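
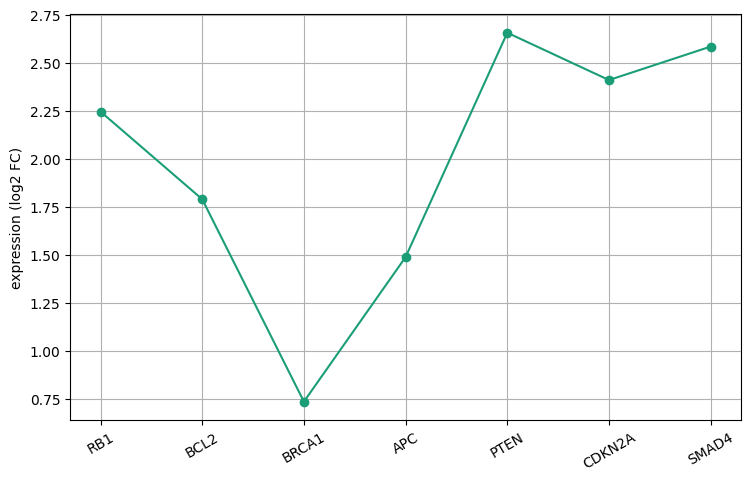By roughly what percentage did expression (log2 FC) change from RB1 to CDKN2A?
RB1 ≈ 2.2, CDKN2A ≈ 2.4; (2.4 − 2.2) / 2.2 ≈ +9.1%.

≈ +9.1%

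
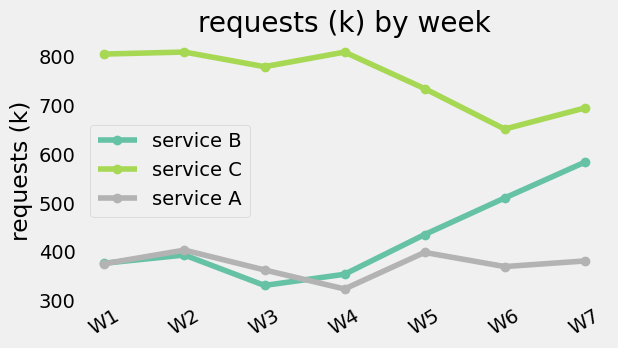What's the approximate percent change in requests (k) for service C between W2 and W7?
≈ -12.5%

W2 ≈ 800, W7 ≈ 700; (700 − 800) / 800 ≈ -12.5%.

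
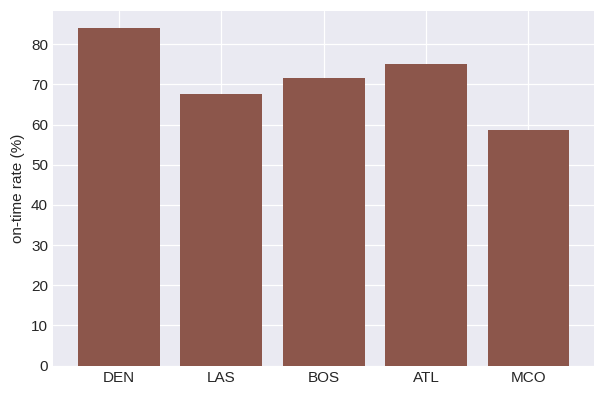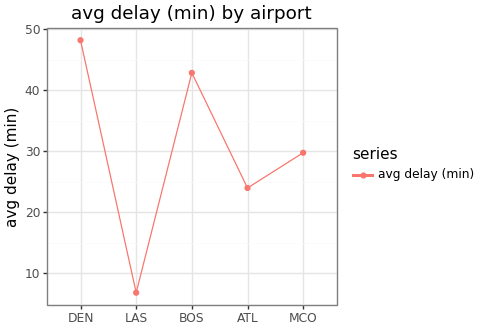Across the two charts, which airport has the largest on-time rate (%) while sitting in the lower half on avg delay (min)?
Chart 2 median avg delay (min) ≈ 30; below-median airports: LAS, ATL. Among those, ATL has the highest on-time rate (%) (≈ 80).

ATL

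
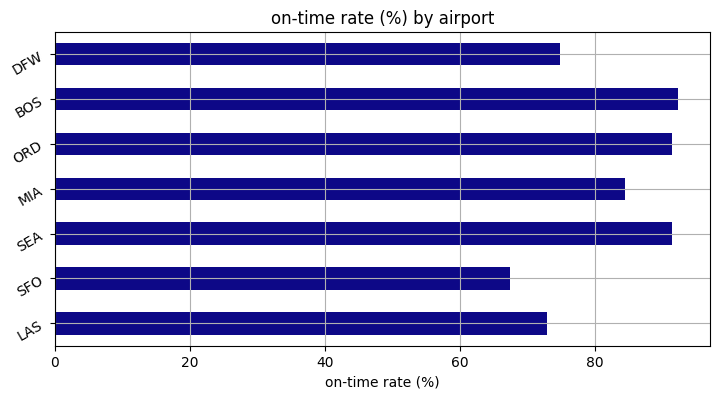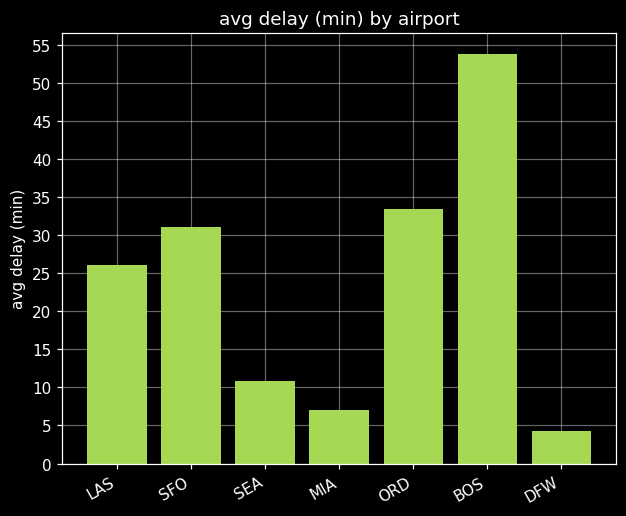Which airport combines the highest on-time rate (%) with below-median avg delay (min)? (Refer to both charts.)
Chart 2 median avg delay (min) ≈ 25; below-median airports: SEA, MIA, DFW. Among those, SEA has the highest on-time rate (%) (≈ 90).

SEA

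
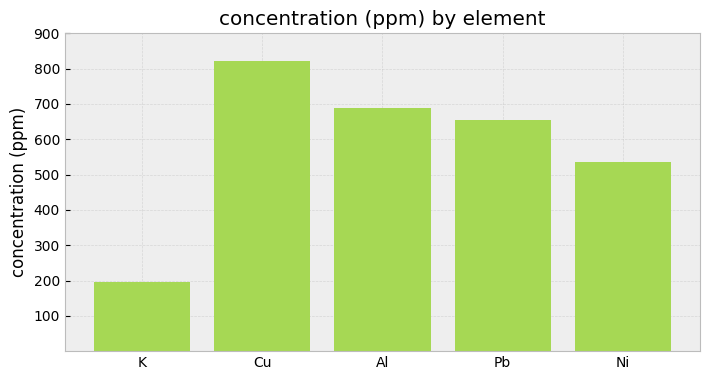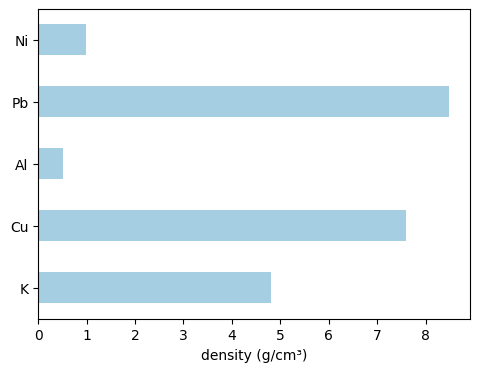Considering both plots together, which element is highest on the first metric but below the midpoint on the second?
Al

Chart 2 median density (g/cm³) ≈ 5; below-median elements: Al, Ni. Among those, Al has the highest concentration (ppm) (≈ 700).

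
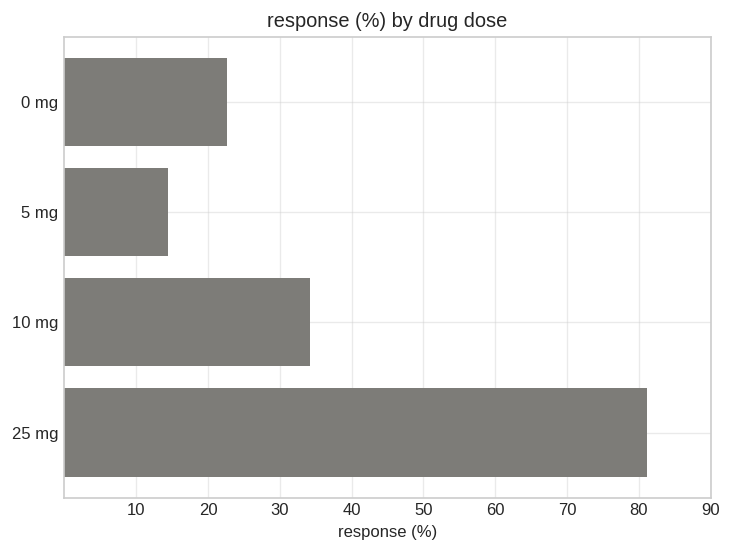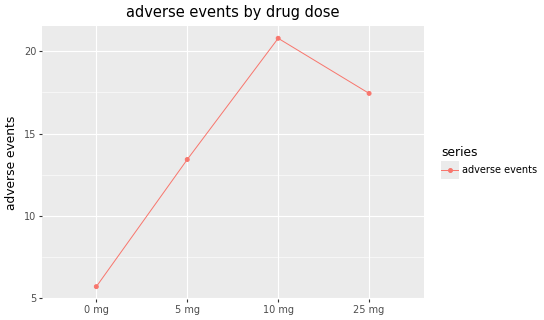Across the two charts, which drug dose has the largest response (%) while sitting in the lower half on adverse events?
0 mg

Chart 2 median adverse events ≈ 16; below-median drug doses: 0 mg, 5 mg. Among those, 0 mg has the highest response (%) (≈ 20).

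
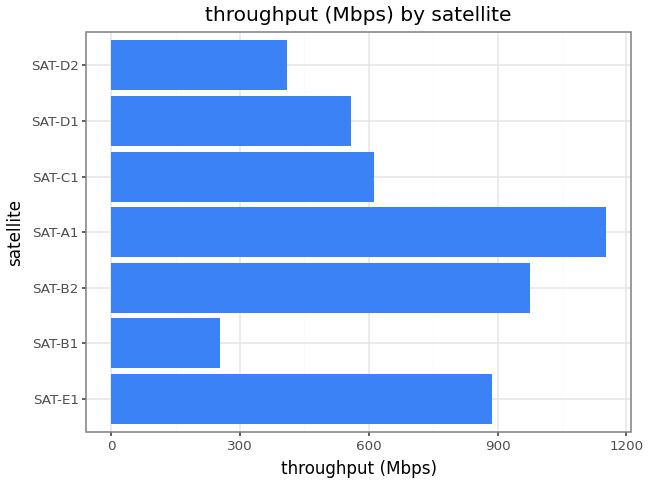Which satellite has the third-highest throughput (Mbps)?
SAT-E1

Top 4: SAT-A1 ≈ 1200, SAT-B2 ≈ 1000, SAT-E1 ≈ 900, SAT-C1 ≈ 600.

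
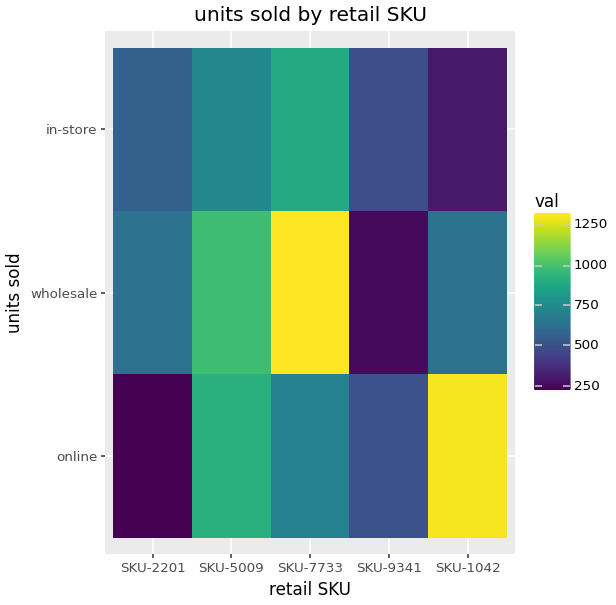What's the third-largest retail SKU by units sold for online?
Top 4 for online: SKU-1042 ≈ 1300, SKU-5009 ≈ 900, SKU-7733 ≈ 700, SKU-9341 ≈ 500.

SKU-7733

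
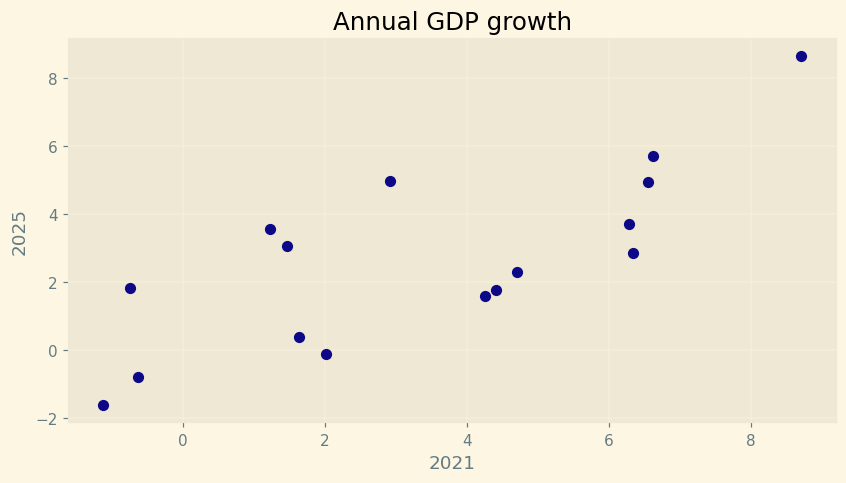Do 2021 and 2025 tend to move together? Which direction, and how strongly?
positive, strong

Points are positively correlated; strong (|r| ≈ 0.8).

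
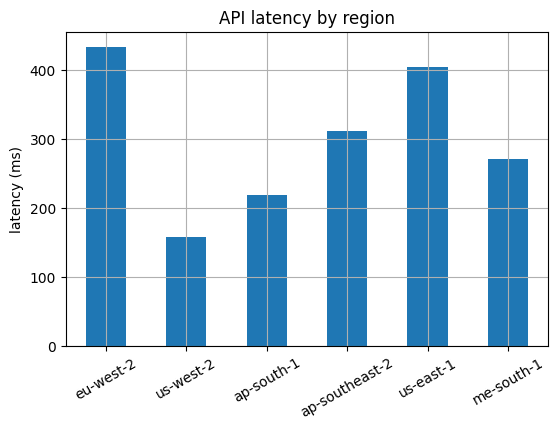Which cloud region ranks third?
ap-southeast-2

Top 4: eu-west-2 ≈ 450, us-east-1 ≈ 400, ap-southeast-2 ≈ 300, me-south-1 ≈ 250.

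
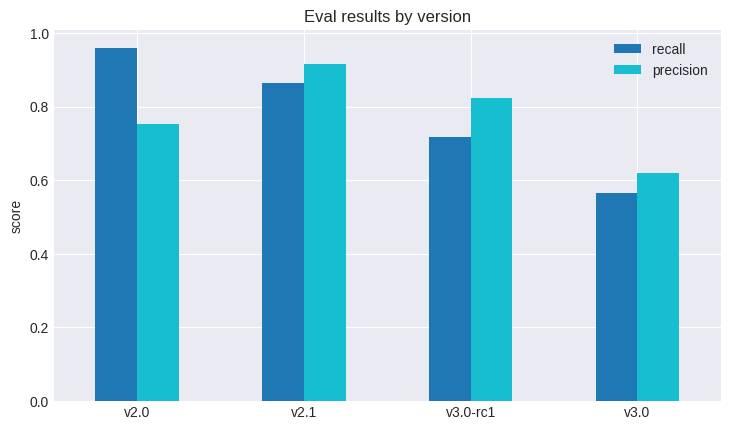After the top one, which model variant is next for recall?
Top 3 for recall: v2.0 ≈ 1.0, v2.1 ≈ 0.9, v3.0-rc1 ≈ 0.7.

v2.1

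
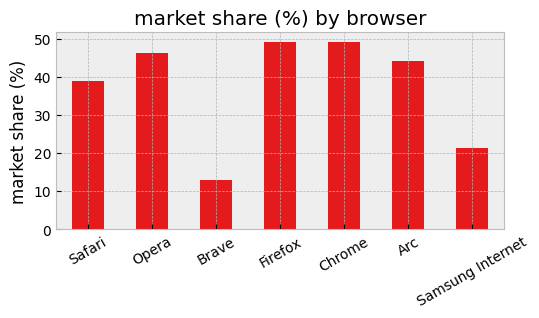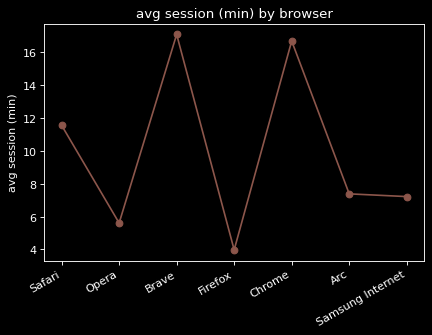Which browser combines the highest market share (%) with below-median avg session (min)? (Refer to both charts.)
Chart 2 median avg session (min) ≈ 8; below-median browsers: Opera, Firefox, Samsung Internet. Among those, Firefox has the highest market share (%) (≈ 50).

Firefox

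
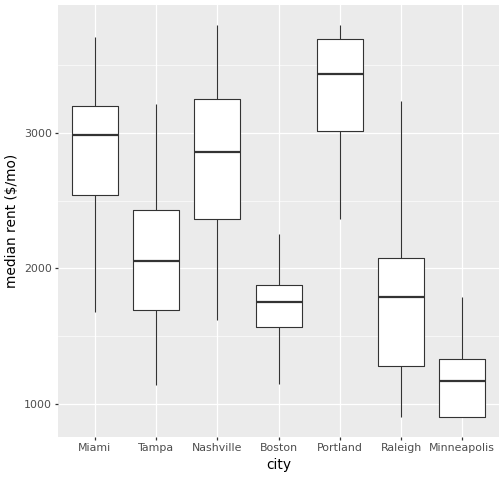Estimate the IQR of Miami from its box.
≈ 600

Q3 ≈ 3200, Q1 ≈ 2600; IQR ≈ 600.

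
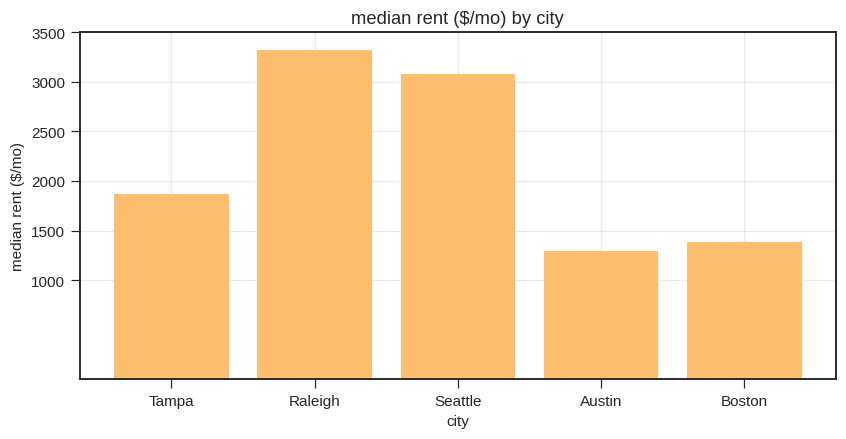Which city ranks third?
Tampa

Top 4: Raleigh ≈ 3500, Seattle ≈ 3000, Tampa ≈ 2000, Boston ≈ 1500.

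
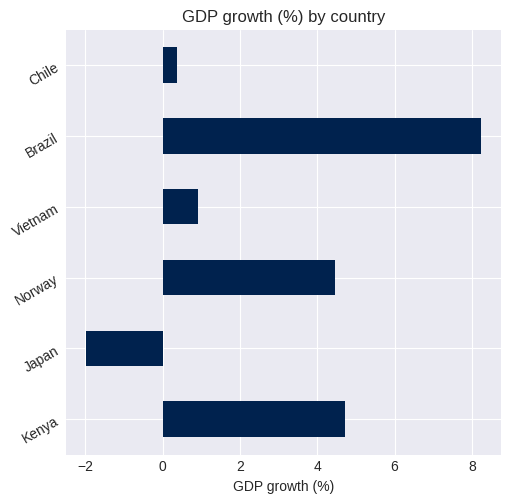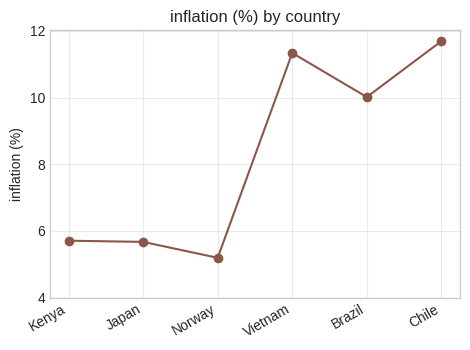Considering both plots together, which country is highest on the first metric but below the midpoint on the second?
Chart 2 median inflation (%) ≈ 8; below-median countries: Kenya, Japan, Norway. Among those, Kenya has the highest GDP growth (%) (≈ 5).

Kenya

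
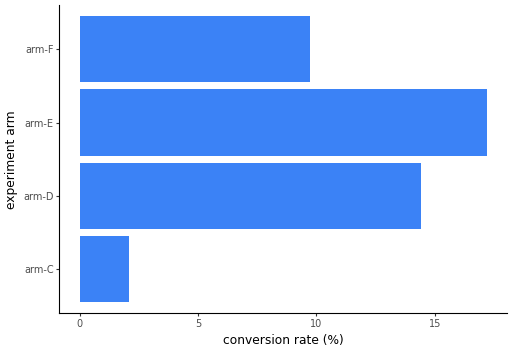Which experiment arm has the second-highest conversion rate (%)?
arm-D

Top 3: arm-E ≈ 18, arm-D ≈ 14, arm-F ≈ 10.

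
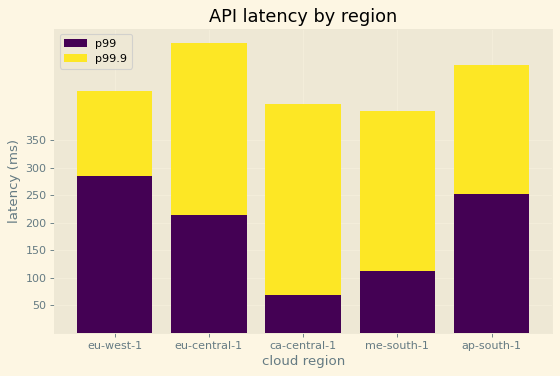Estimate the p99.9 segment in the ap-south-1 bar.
≈ 250

p99.9 top ≈ 500, bottom ≈ 250; segment ≈ 250.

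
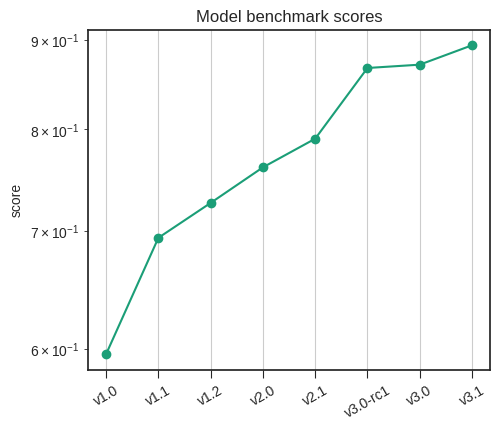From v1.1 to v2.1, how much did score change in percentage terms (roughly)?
v1.1 ≈ 0.70, v2.1 ≈ 0.80; (0.80 − 0.70) / 0.70 ≈ +14.3%.

≈ +14.3%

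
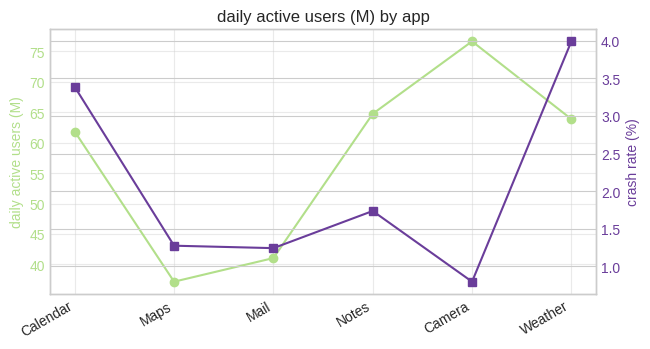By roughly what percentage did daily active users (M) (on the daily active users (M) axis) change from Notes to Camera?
Notes ≈ 65, Camera ≈ 75; (75 − 65) / 65 ≈ +15.4%.

≈ +15.4%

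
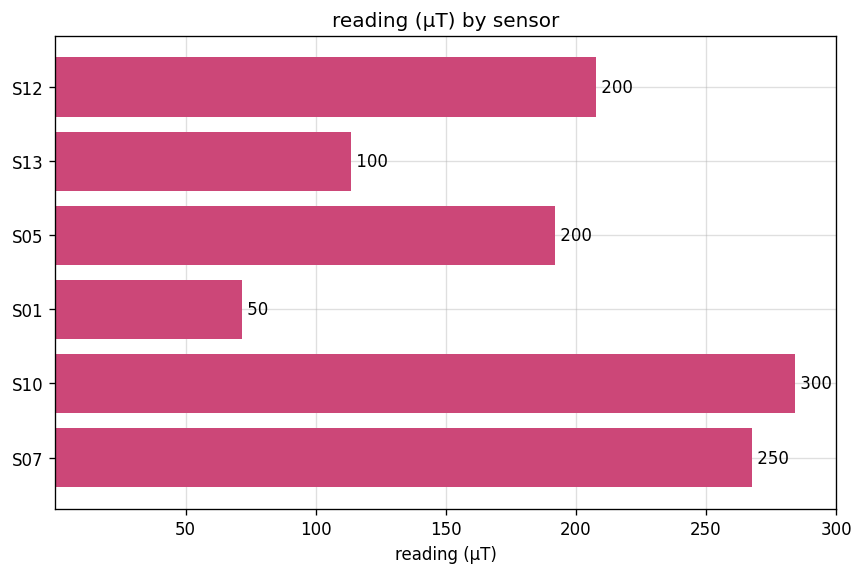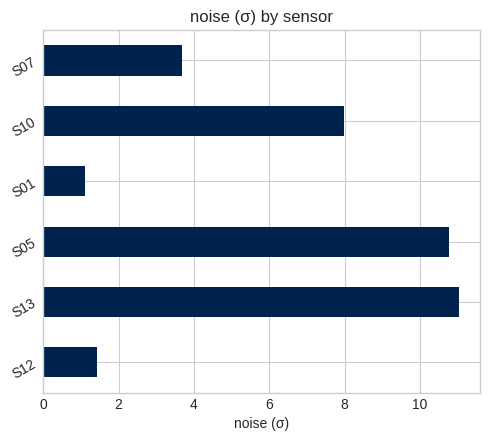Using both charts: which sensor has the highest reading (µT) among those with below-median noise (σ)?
S07

Chart 2 median noise (σ) ≈ 6; below-median sensors: S12, S01, S07. Among those, S07 has the highest reading (µT) (≈ 250).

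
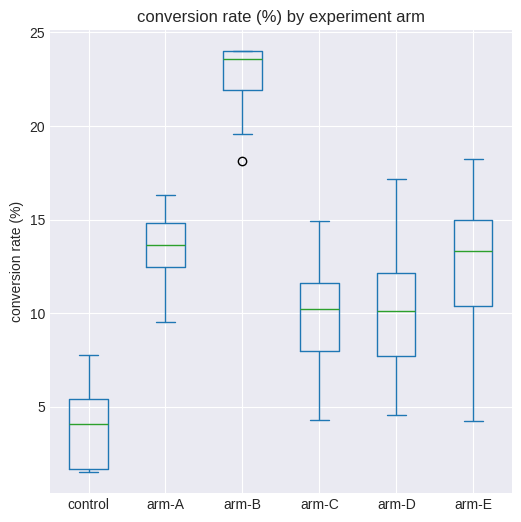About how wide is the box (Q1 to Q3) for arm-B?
Q3 ≈ 24, Q1 ≈ 22; IQR ≈ 2.

≈ 2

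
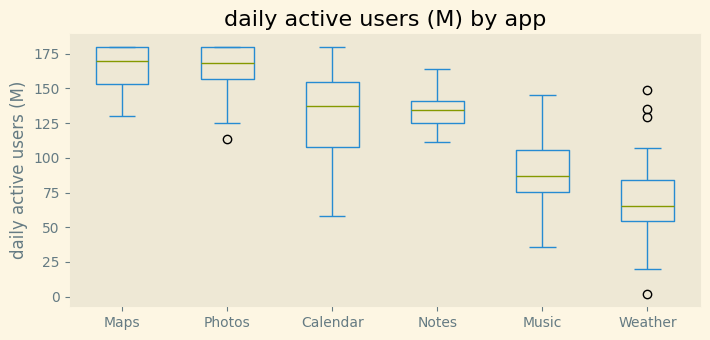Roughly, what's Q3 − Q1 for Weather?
Q3 ≈ 80, Q1 ≈ 50; IQR ≈ 30.

≈ 30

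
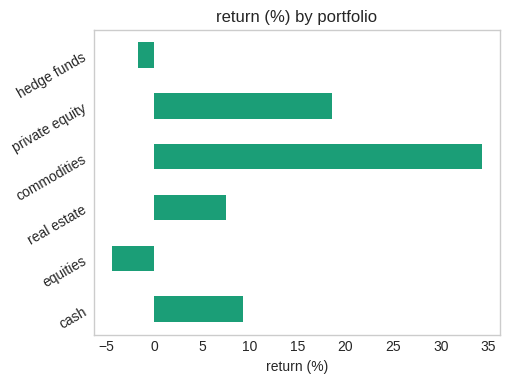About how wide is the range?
Max commodities ≈ 35, min equities ≈ -5; range ≈ 40.

≈ 40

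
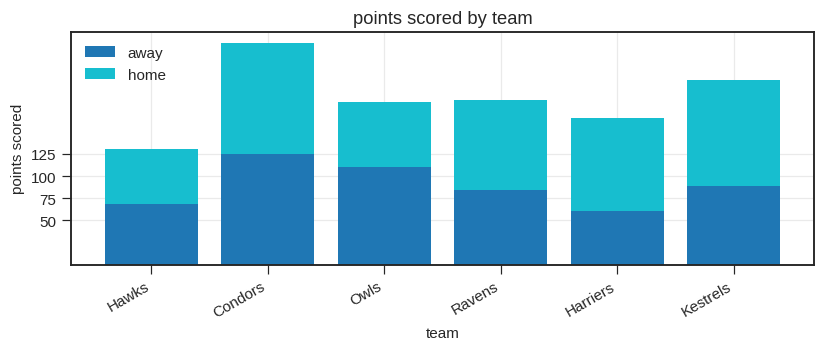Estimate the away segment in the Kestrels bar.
away top ≈ 100, bottom ≈ 0; segment ≈ 100.

≈ 100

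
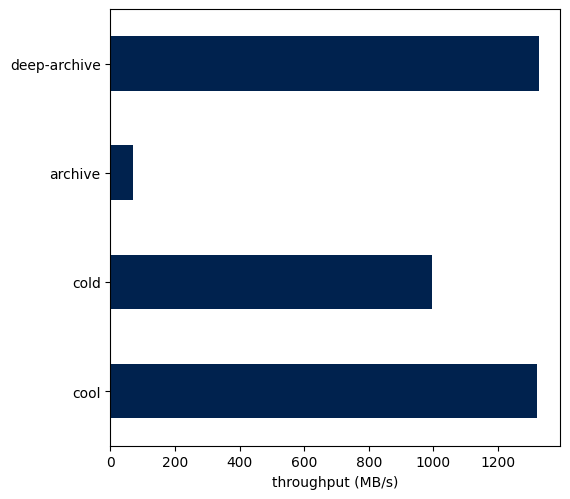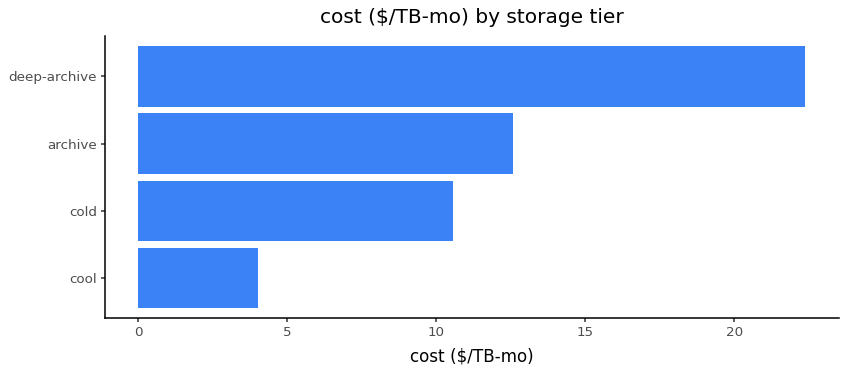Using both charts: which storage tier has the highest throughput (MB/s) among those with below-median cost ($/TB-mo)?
Chart 2 median cost ($/TB-mo) ≈ 10; below-median storage tiers: cool, cold. Among those, cool has the highest throughput (MB/s) (≈ 1400).

cool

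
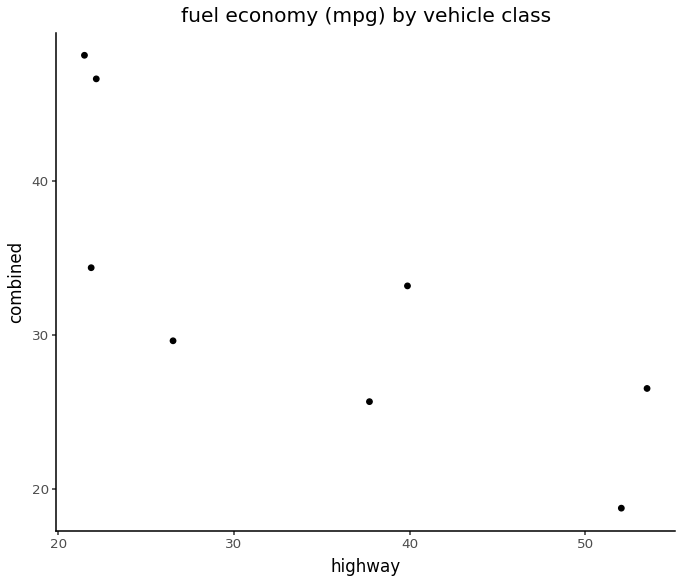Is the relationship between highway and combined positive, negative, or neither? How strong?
Points are negatively correlated; strong (|r| ≈ 0.8).

negative, strong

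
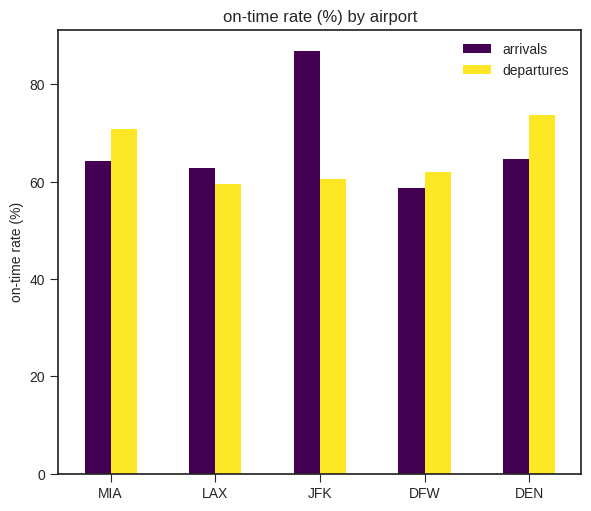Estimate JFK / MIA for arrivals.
JFK ≈ 90, MIA ≈ 60; 90/60 ≈ 1.5.

≈ 1.5×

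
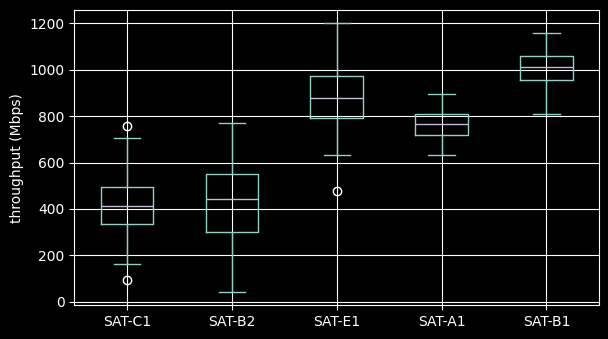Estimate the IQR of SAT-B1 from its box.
≈ 100

Q3 ≈ 1050, Q1 ≈ 950; IQR ≈ 100.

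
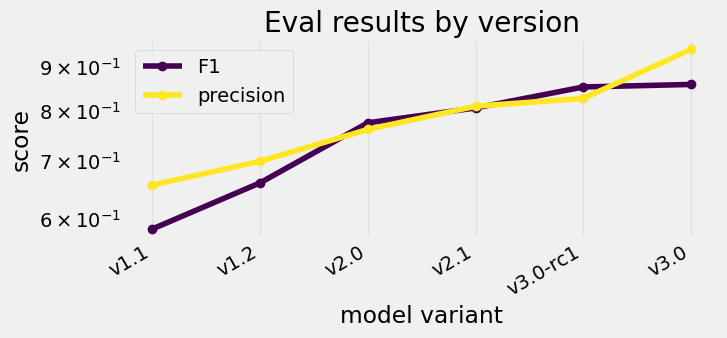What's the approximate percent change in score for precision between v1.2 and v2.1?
≈ +14.3%

v1.2 ≈ 0.70, v2.1 ≈ 0.80; (0.80 − 0.70) / 0.70 ≈ +14.3%.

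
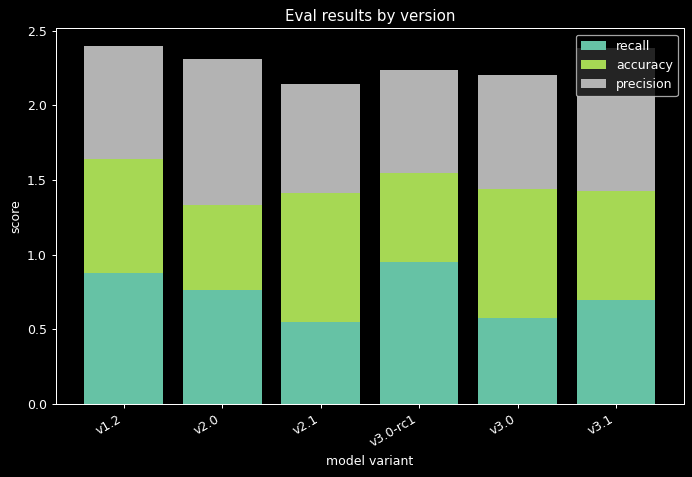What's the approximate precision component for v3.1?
≈ 1.0

precision top ≈ 2.4, bottom ≈ 1.4; segment ≈ 1.0.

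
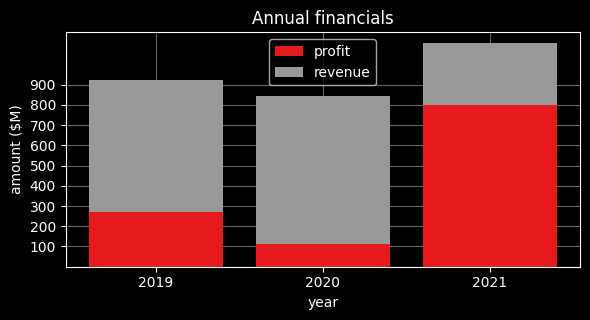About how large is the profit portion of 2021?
profit top ≈ 800, bottom ≈ 0; segment ≈ 800.

≈ 800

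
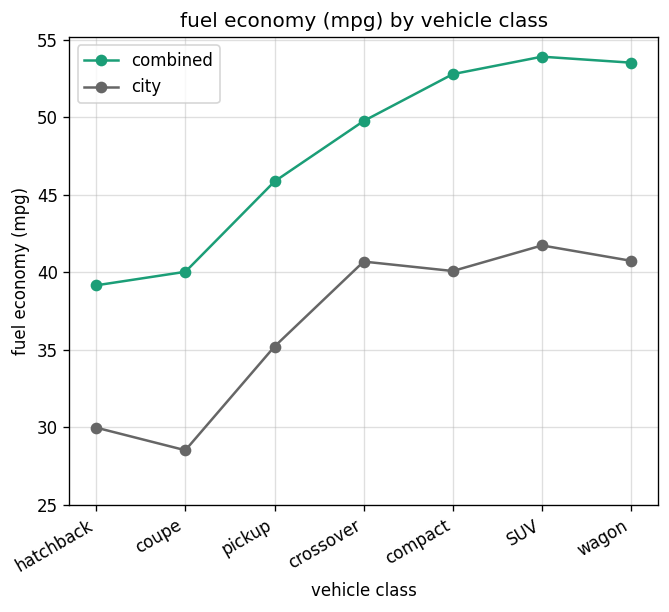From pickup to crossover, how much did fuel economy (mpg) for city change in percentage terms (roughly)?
≈ +14.3%

pickup ≈ 35, crossover ≈ 40; (40 − 35) / 35 ≈ +14.3%.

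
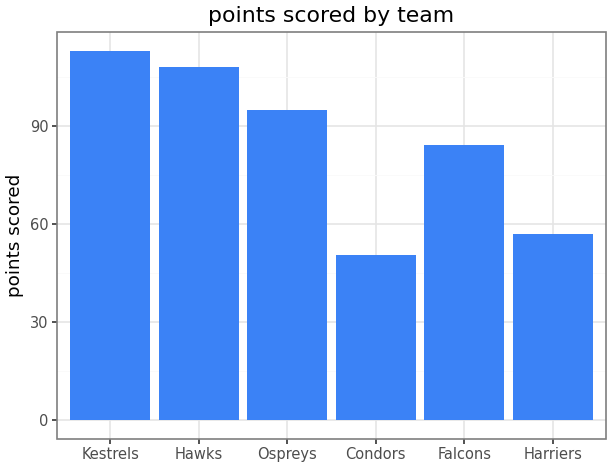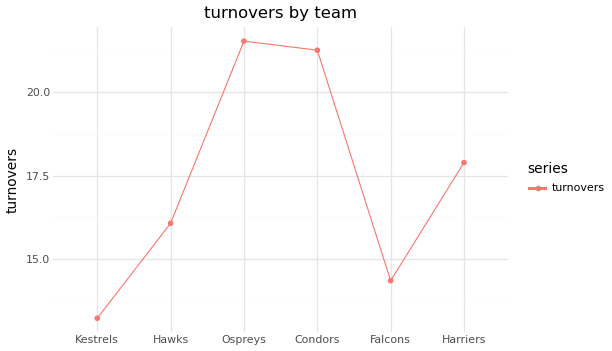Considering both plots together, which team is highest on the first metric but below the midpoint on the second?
Kestrels

Chart 2 median turnovers ≈ 16; below-median teams: Kestrels, Hawks, Falcons. Among those, Kestrels has the highest points scored (≈ 120).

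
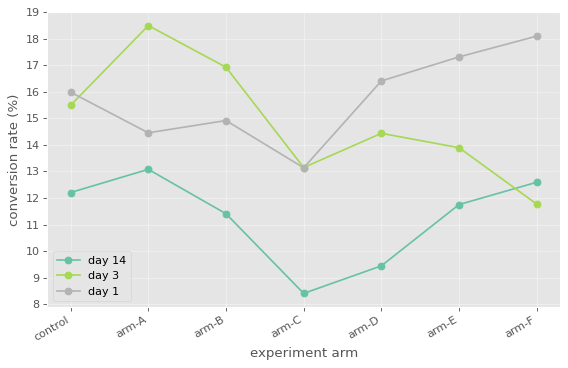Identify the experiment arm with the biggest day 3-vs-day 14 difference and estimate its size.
arm-B, ≈ 6 %

arm-B: day 3 ≈ 17, day 14 ≈ 11 → gap ≈ 6. Next-largest (arm-A) is only ≈ 5.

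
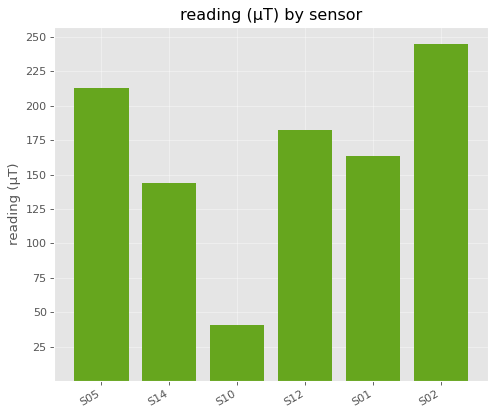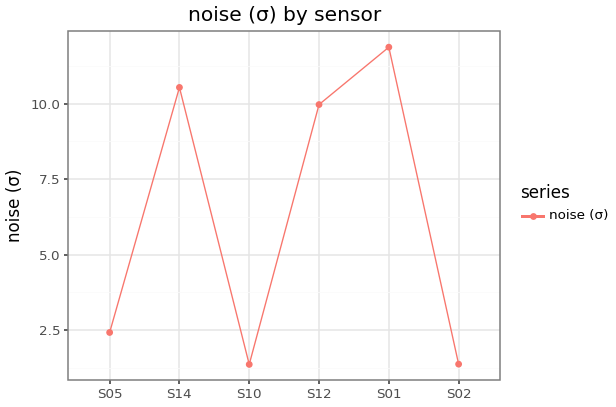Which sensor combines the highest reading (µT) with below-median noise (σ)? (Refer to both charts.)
Chart 2 median noise (σ) ≈ 6; below-median sensors: S05, S10, S02. Among those, S02 has the highest reading (µT) (≈ 250).

S02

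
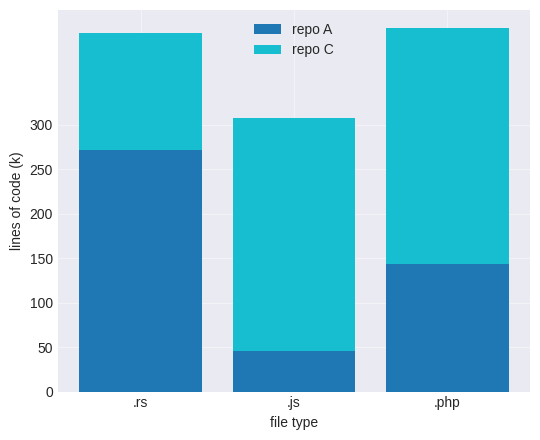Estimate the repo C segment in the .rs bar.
repo C top ≈ 400, bottom ≈ 250; segment ≈ 150.

≈ 150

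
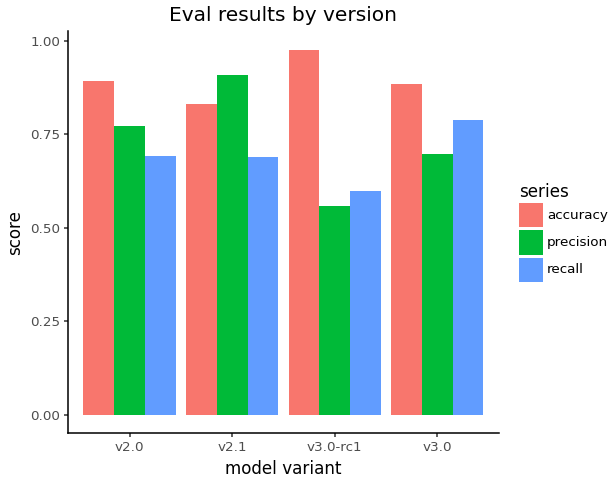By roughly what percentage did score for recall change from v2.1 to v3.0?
v2.1 ≈ 0.7, v3.0 ≈ 0.8; (0.8 − 0.7) / 0.7 ≈ +14.3%.

≈ +14.3%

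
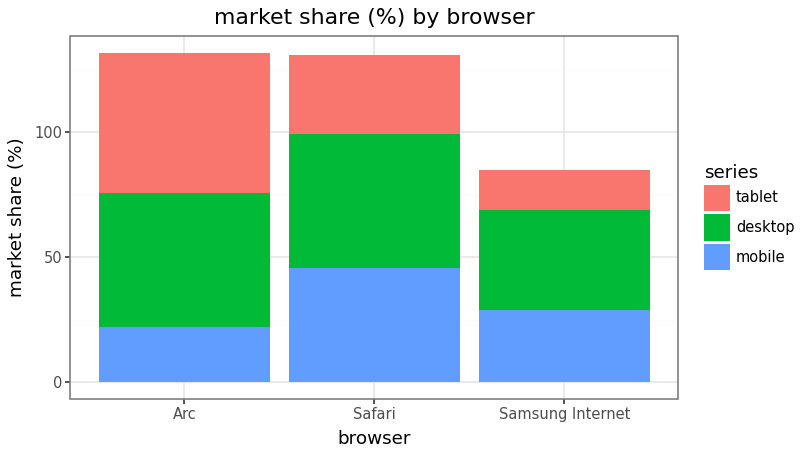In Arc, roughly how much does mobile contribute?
mobile top ≈ 20, bottom ≈ 0; segment ≈ 20.

≈ 20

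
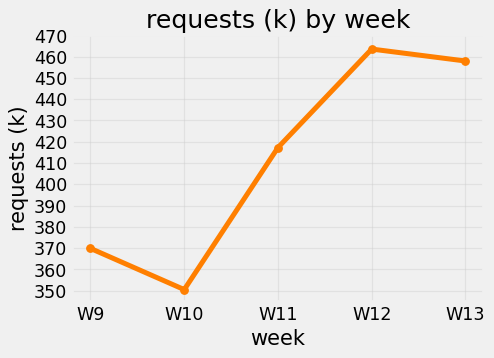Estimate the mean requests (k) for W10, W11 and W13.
≈ 410

(350 + 420 + 460) / 3 ≈ 410.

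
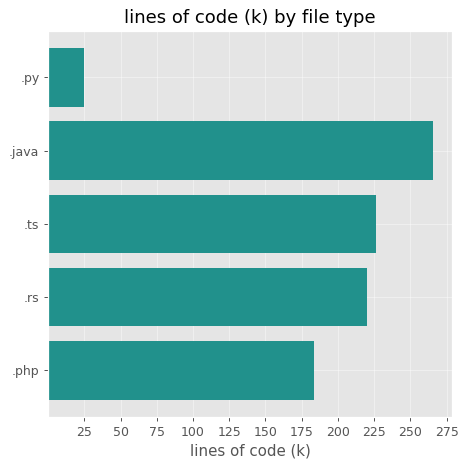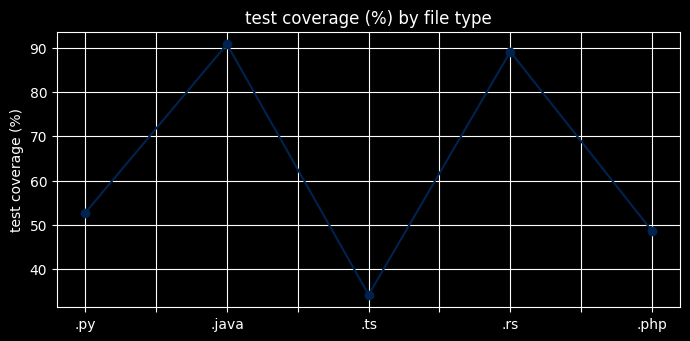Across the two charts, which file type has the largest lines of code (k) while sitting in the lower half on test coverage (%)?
.ts

Chart 2 median test coverage (%) ≈ 50; below-median file types: .ts, .php. Among those, .ts has the highest lines of code (k) (≈ 225).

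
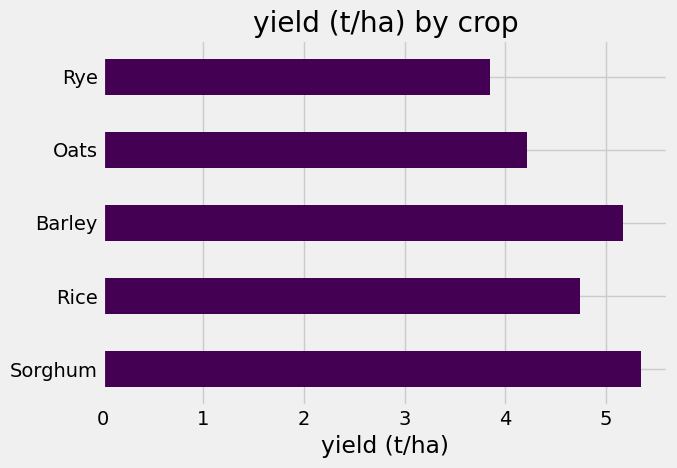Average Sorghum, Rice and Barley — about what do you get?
≈ 5

(5.5 + 4.5 + 5.0) / 3 ≈ 5.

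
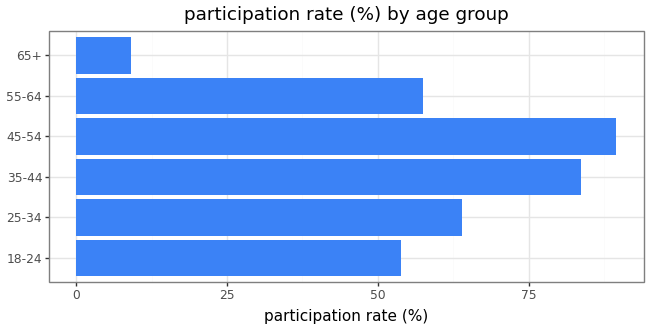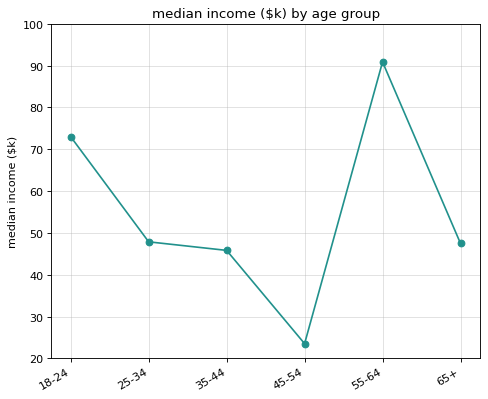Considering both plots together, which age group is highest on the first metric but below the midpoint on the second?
Chart 2 median median income ($k) ≈ 50; below-median age groups: 35-44, 45-54, 65+. Among those, 45-54 has the highest participation rate (%) (≈ 90).

45-54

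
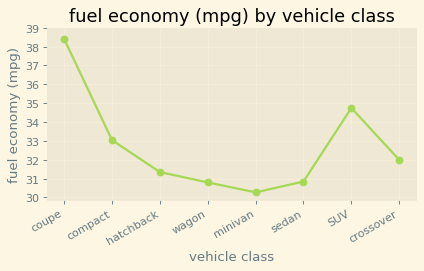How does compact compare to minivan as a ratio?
≈ 1.1×

compact ≈ 33, minivan ≈ 30; 33/30 ≈ 1.1.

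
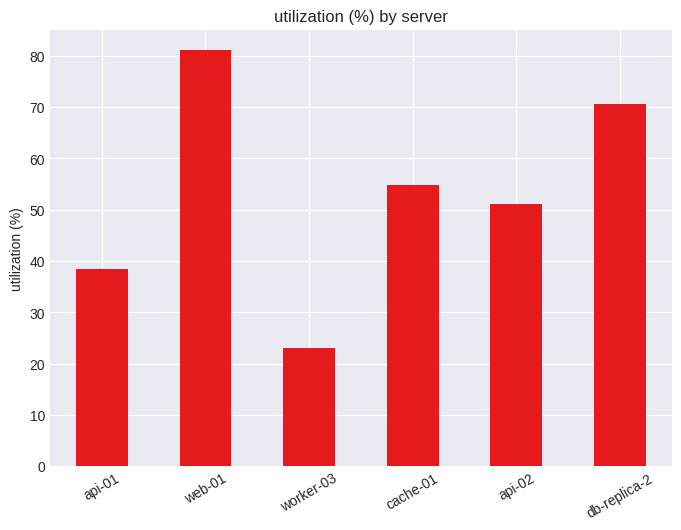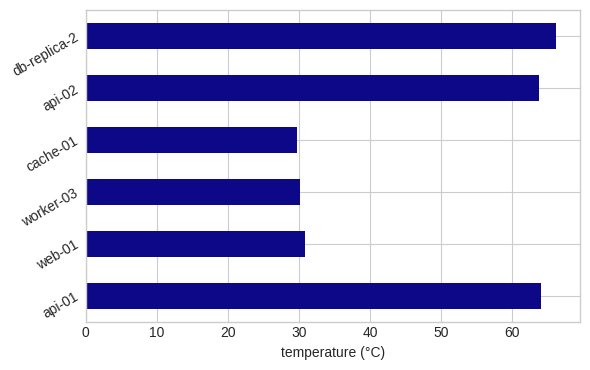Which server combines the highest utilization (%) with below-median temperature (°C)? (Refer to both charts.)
web-01

Chart 2 median temperature (°C) ≈ 50; below-median servers: web-01, worker-03, cache-01. Among those, web-01 has the highest utilization (%) (≈ 80).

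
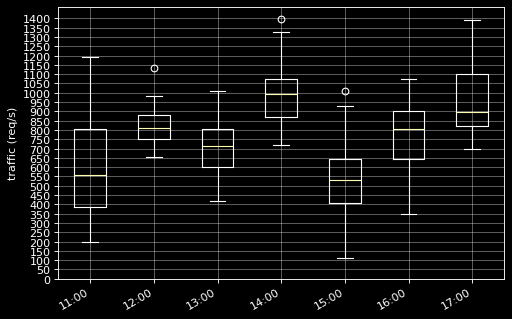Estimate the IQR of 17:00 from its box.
≈ 300

Q3 ≈ 1100, Q1 ≈ 800; IQR ≈ 300.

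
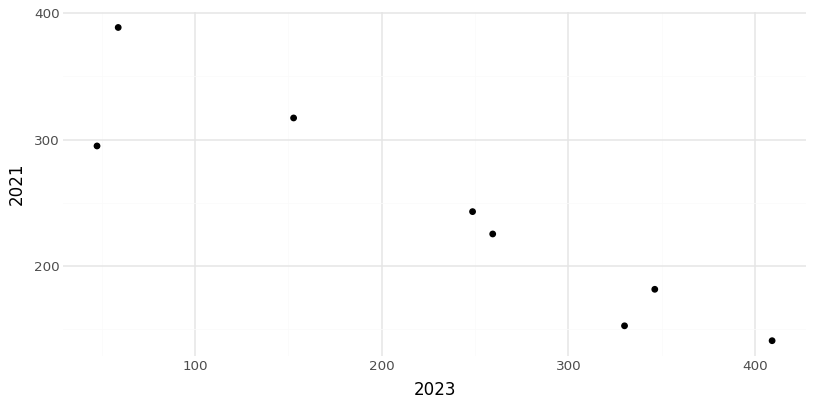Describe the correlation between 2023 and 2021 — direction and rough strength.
negative, strong

Points are negatively correlated; strong (|r| ≈ 0.9).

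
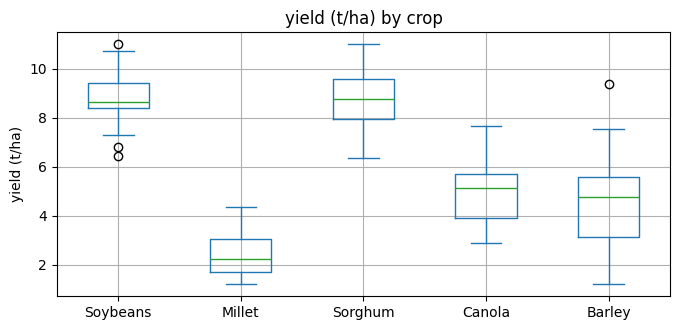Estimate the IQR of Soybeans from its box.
≈ 1

Q3 ≈ 9, Q1 ≈ 8; IQR ≈ 1.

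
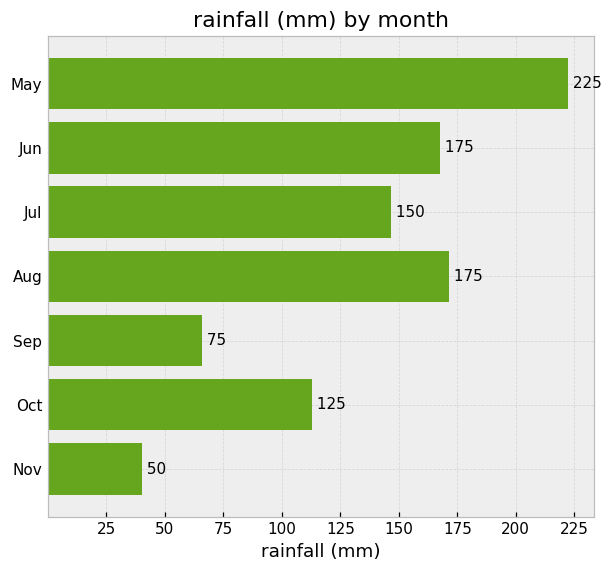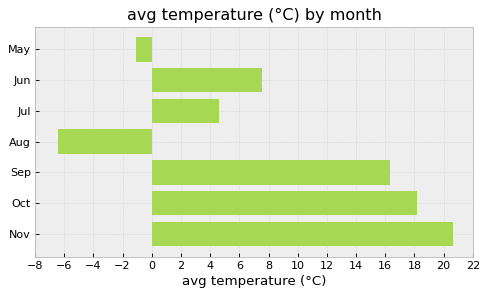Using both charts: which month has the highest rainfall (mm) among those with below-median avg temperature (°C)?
May

Chart 2 median avg temperature (°C) ≈ 8; below-median months: May, Jul, Aug. Among those, May has the highest rainfall (mm) (≈ 225).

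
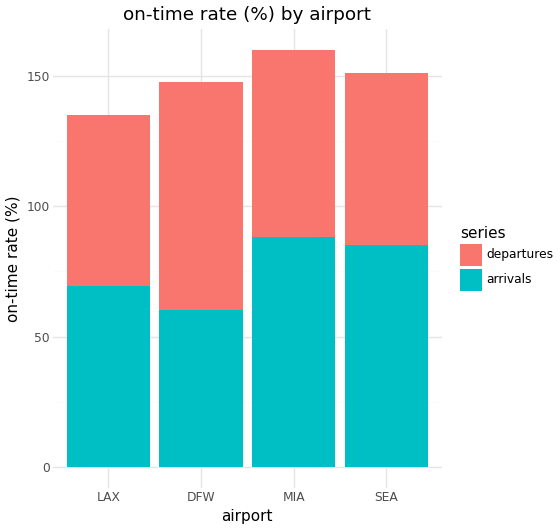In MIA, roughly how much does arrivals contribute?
arrivals top ≈ 80, bottom ≈ 0; segment ≈ 80.

≈ 80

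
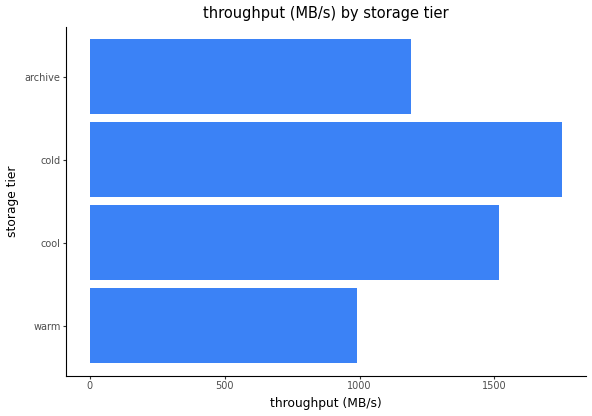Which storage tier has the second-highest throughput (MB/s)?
Top 3: cold ≈ 1800, cool ≈ 1600, archive ≈ 1200.

cool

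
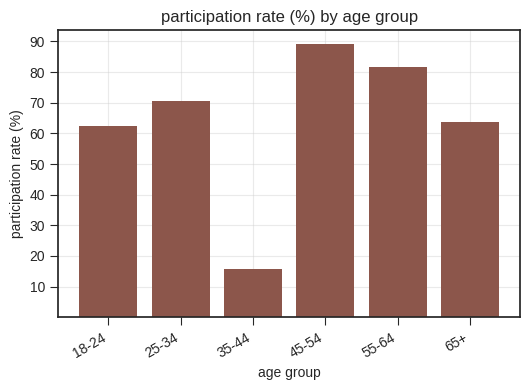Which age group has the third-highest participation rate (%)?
Top 4: 45-54 ≈ 90, 55-64 ≈ 80, 25-34 ≈ 70, 65+ ≈ 60.

25-34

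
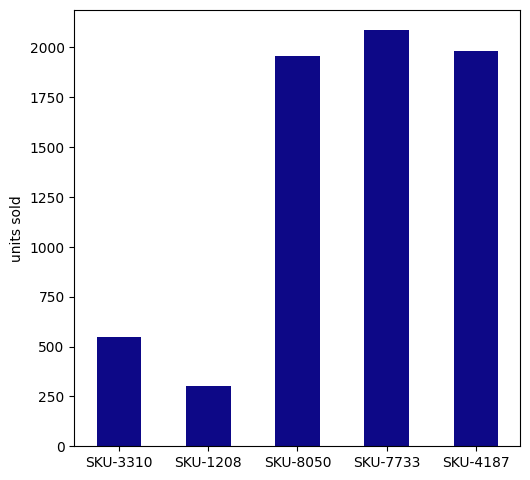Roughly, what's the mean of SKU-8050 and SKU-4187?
(2000 + 2000) / 2 ≈ 2000.

≈ 2000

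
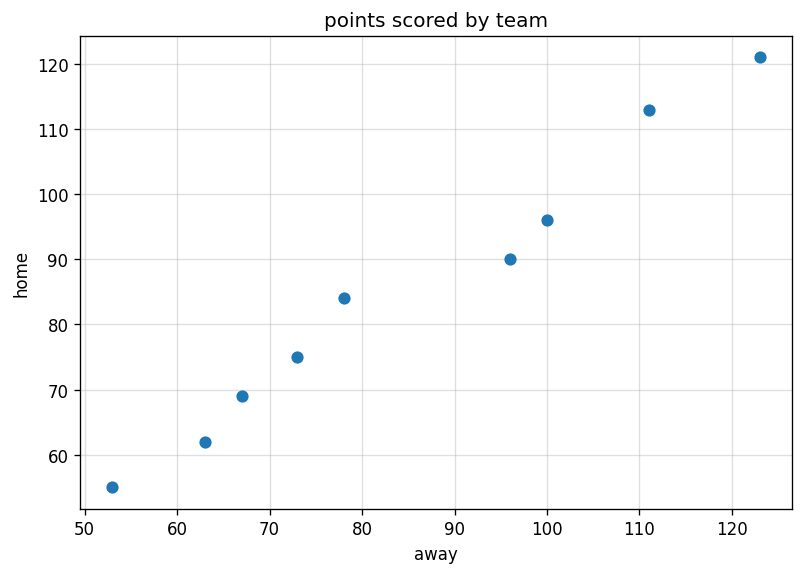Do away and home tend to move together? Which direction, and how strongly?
Points are positively correlated; strong (|r| ≈ 1.0).

positive, strong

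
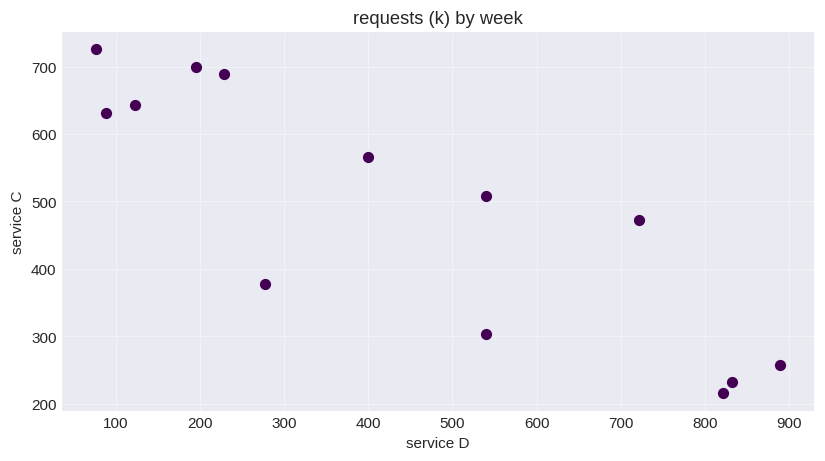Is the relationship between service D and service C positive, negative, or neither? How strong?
negative, strong

Points are negatively correlated; strong (|r| ≈ 0.9).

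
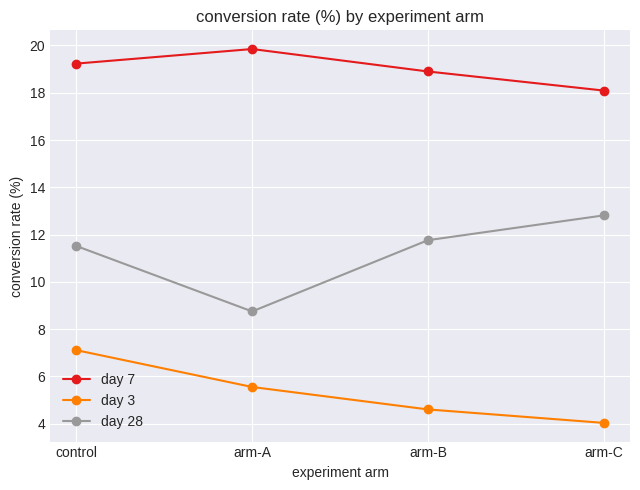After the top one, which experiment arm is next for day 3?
Top 3 for day 3: control ≈ 8, arm-A ≈ 6, arm-B ≈ 4.

arm-A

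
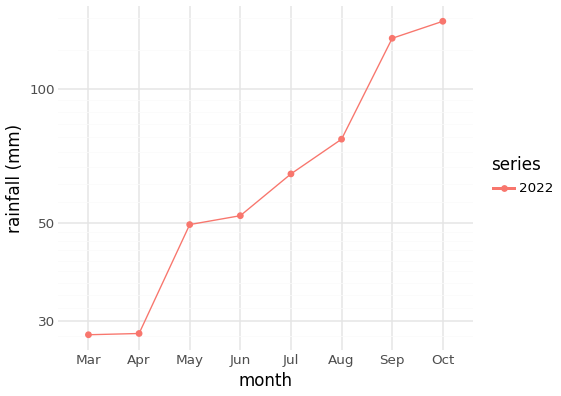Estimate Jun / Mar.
Jun ≈ 50, Mar ≈ 30; 50/30 ≈ 1.67.

≈ 1.67×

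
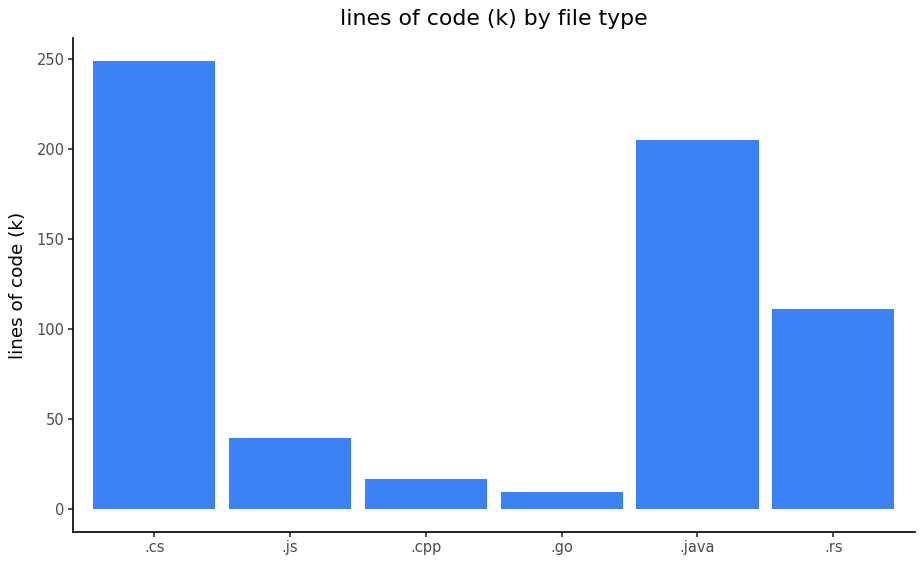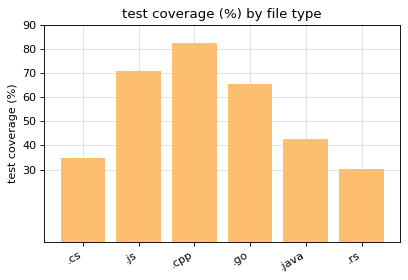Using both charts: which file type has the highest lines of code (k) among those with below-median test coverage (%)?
Chart 2 median test coverage (%) ≈ 50; below-median file types: .cs, .java, .rs. Among those, .cs has the highest lines of code (k) (≈ 250).

.cs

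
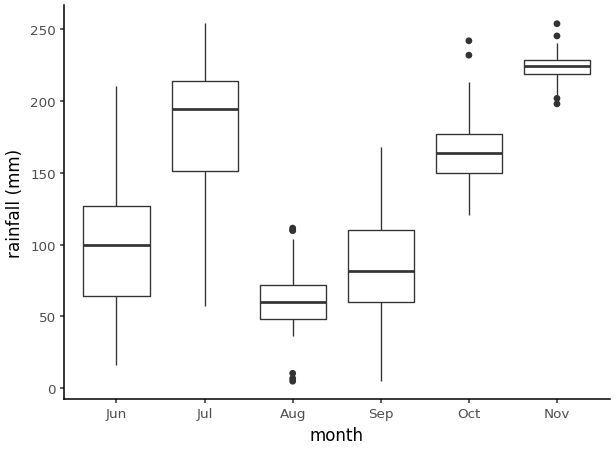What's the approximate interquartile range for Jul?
≈ 60

Q3 ≈ 220, Q1 ≈ 160; IQR ≈ 60.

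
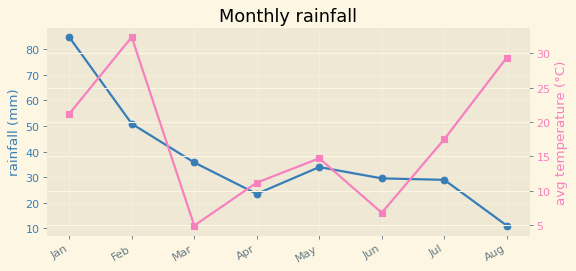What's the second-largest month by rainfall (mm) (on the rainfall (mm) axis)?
Top 3 (on the rainfall (mm) axis): Jan ≈ 80, Feb ≈ 50, Mar ≈ 40.

Feb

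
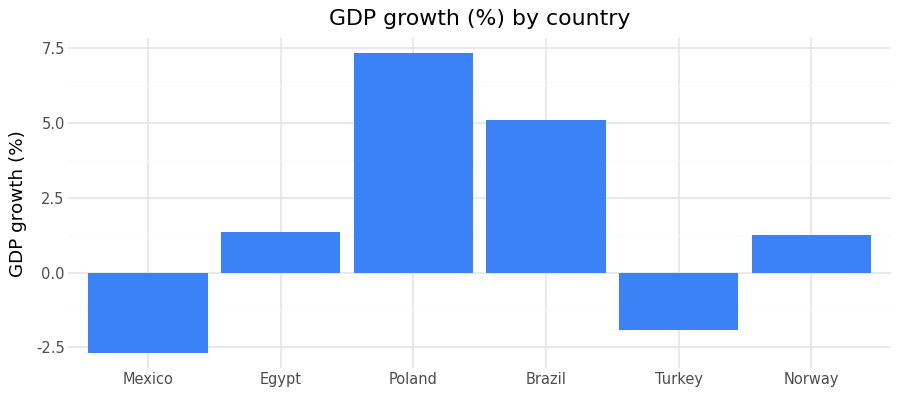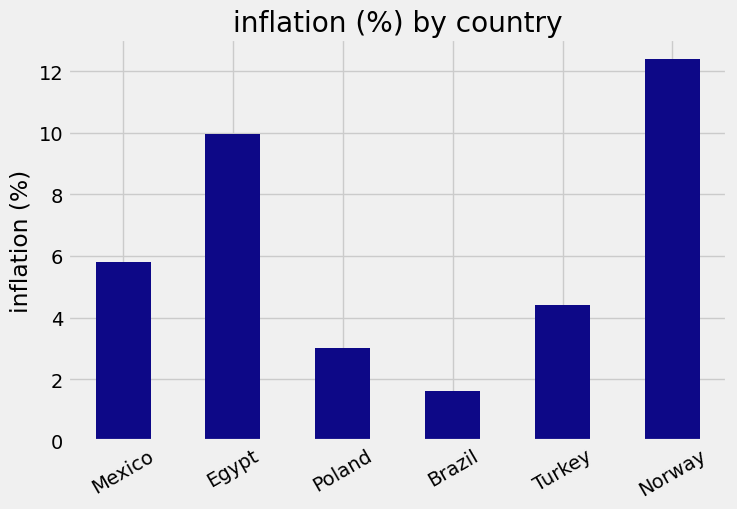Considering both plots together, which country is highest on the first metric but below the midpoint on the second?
Poland

Chart 2 median inflation (%) ≈ 6; below-median countries: Poland, Brazil, Turkey. Among those, Poland has the highest GDP growth (%) (≈ 7).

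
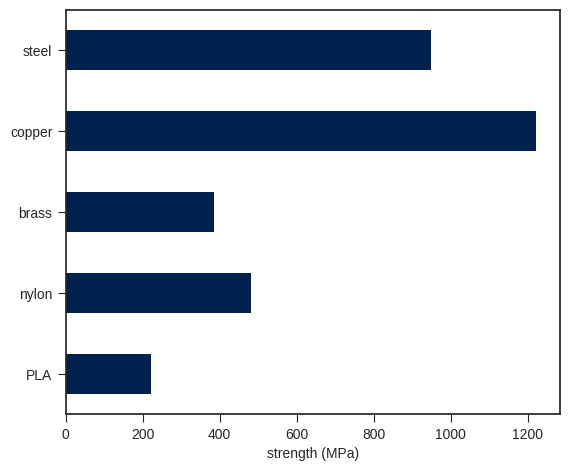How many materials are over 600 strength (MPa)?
Above 600: copper, steel.

2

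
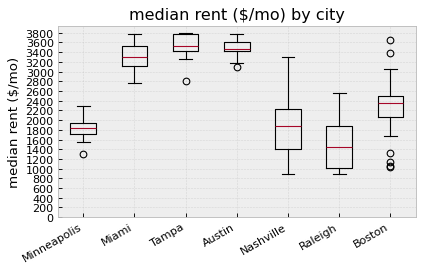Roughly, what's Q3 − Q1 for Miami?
≈ 400

Q3 ≈ 3600, Q1 ≈ 3200; IQR ≈ 400.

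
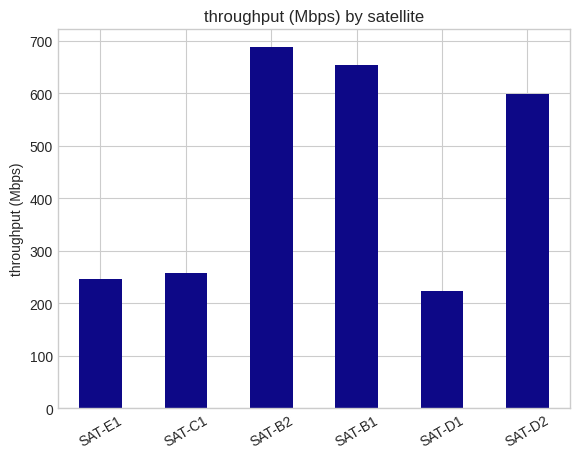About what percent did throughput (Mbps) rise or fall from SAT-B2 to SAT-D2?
SAT-B2 ≈ 700, SAT-D2 ≈ 600; (600 − 700) / 700 ≈ -14.3%.

≈ -14.3%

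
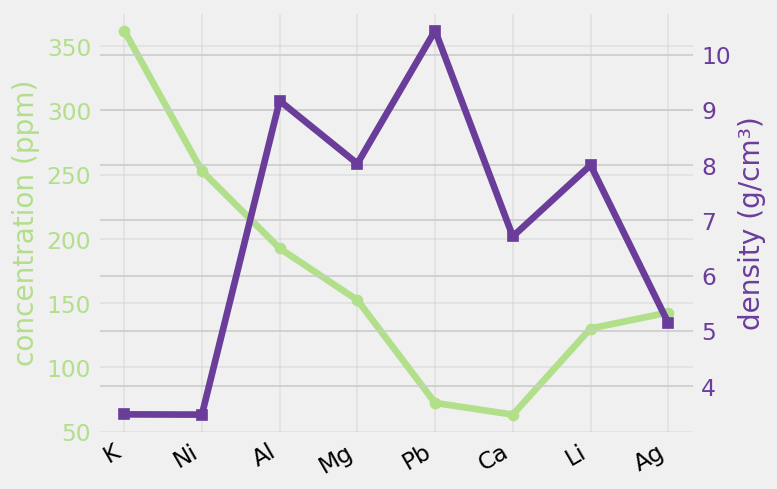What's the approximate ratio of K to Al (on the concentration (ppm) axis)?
K ≈ 350, Al ≈ 200; 350/200 ≈ 1.75.

≈ 1.75×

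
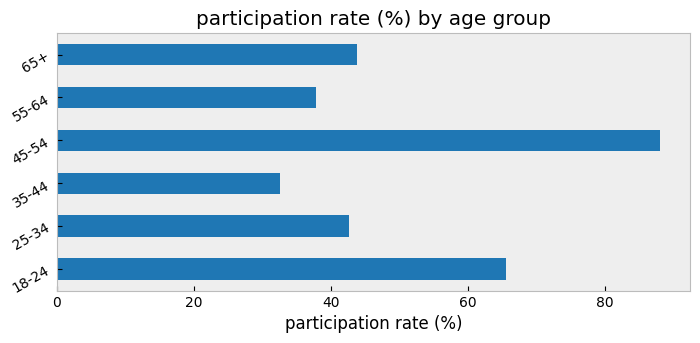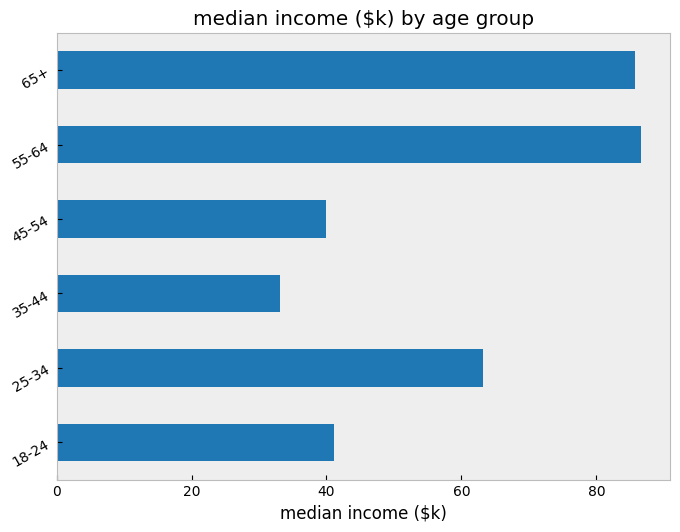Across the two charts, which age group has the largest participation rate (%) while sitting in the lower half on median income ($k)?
Chart 2 median median income ($k) ≈ 50; below-median age groups: 18-24, 35-44, 45-54. Among those, 45-54 has the highest participation rate (%) (≈ 90).

45-54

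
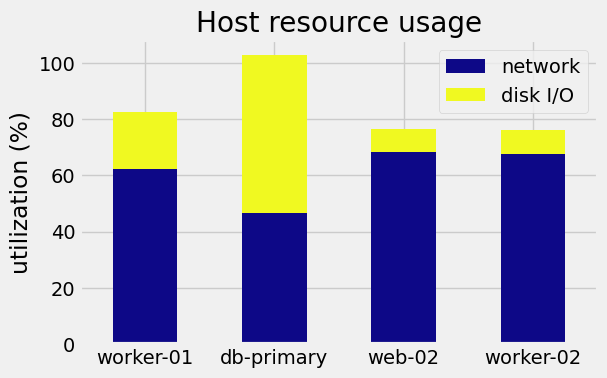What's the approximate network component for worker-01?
network top ≈ 60, bottom ≈ 0; segment ≈ 60.

≈ 60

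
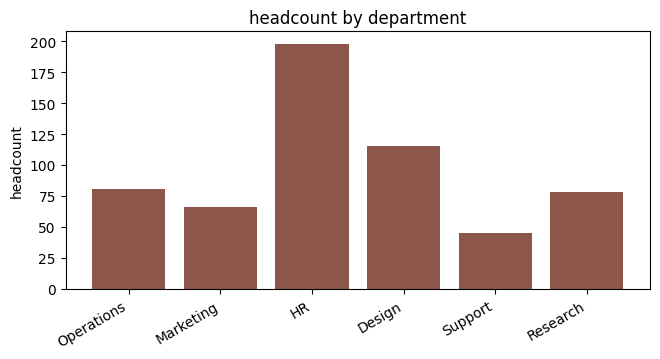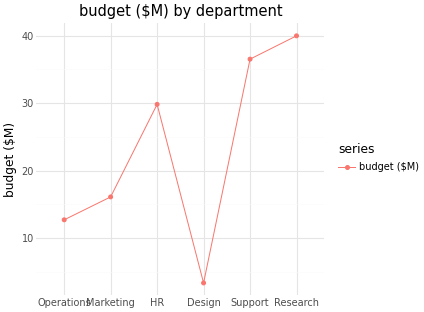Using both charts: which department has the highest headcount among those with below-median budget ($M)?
Chart 2 median budget ($M) ≈ 25; below-median departments: Operations, Marketing, Design. Among those, Design has the highest headcount (≈ 120).

Design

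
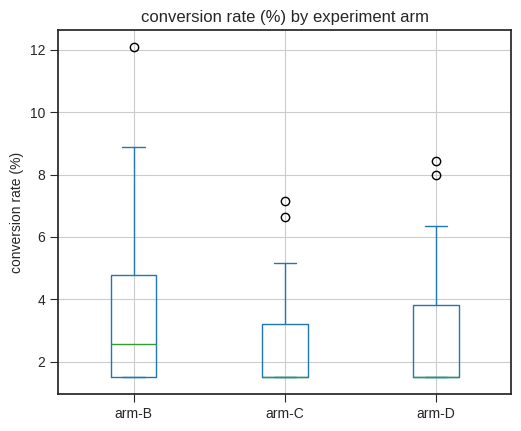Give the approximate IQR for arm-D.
Q3 ≈ 3.8, Q1 ≈ 1.5; IQR ≈ 2.3.

≈ 2.3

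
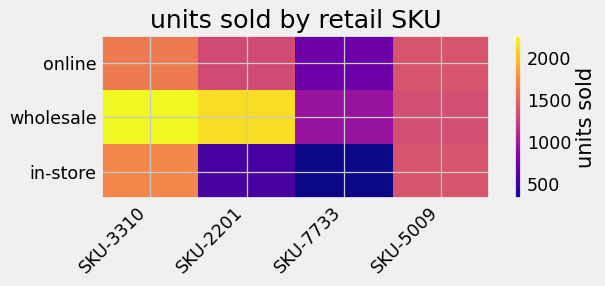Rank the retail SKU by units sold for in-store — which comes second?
SKU-5009

Top 3 for in-store: SKU-3310 ≈ 1800, SKU-5009 ≈ 1400, SKU-2201 ≈ 600.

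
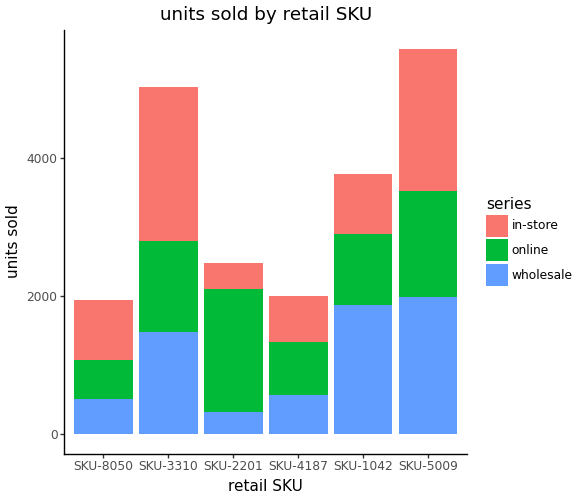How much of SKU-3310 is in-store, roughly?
in-store top ≈ 5000, bottom ≈ 3000; segment ≈ 2000.

≈ 2000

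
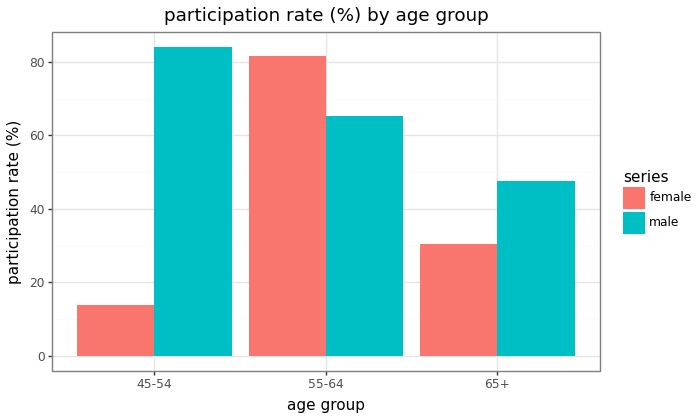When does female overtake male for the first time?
55-64

45-54: female ≈ 10 vs male ≈ 80 (not yet); 55-64: female ≈ 80 vs male ≈ 70 (first crossover).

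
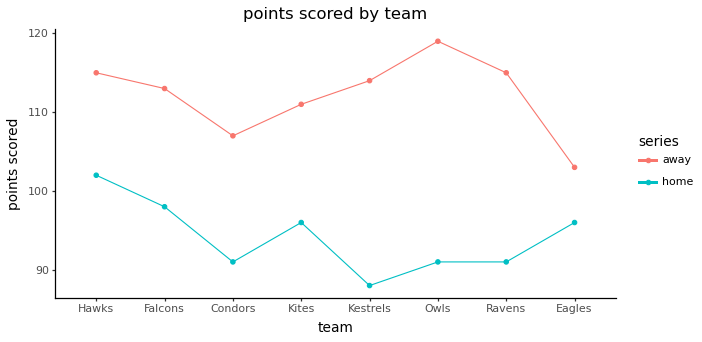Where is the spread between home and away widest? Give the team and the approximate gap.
Owls: home ≈ 90, away ≈ 120 → gap ≈ 30. Next-largest (Kestrels) is only ≈ 25.

Owls, ≈ 30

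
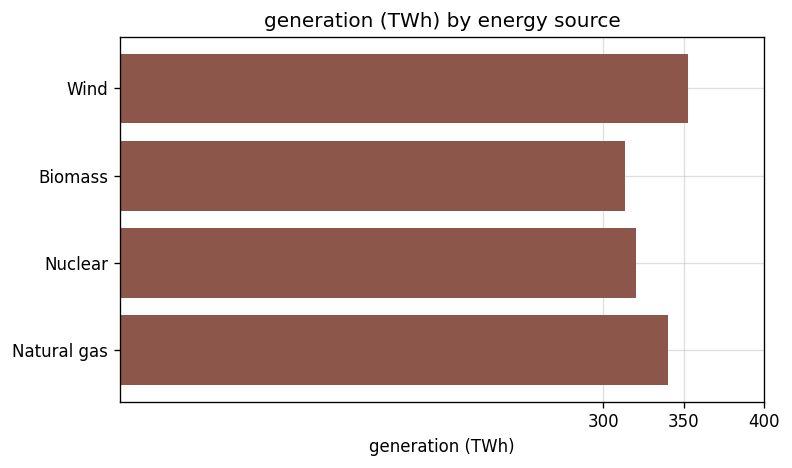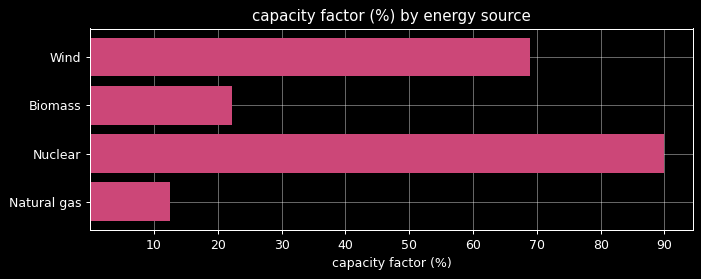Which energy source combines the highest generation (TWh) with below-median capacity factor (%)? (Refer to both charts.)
Natural gas

Chart 2 median capacity factor (%) ≈ 50; below-median energy sources: Biomass, Natural gas. Among those, Natural gas has the highest generation (TWh) (≈ 350).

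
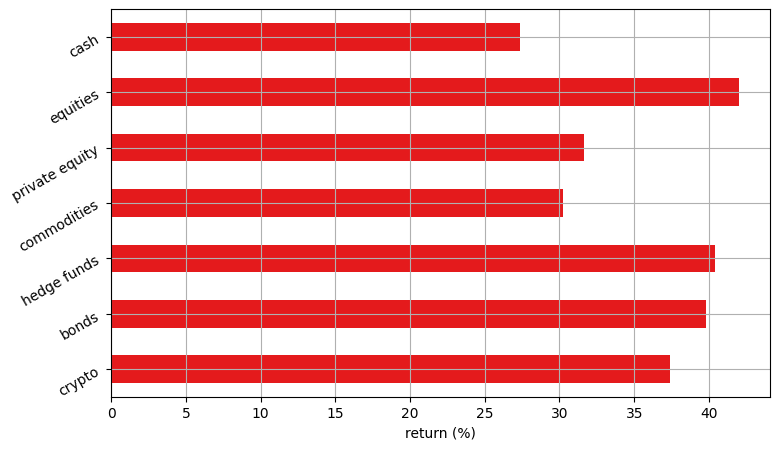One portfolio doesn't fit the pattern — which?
cash

cash ≈ 25; the rest sit between ≈ 30 and ≈ 40.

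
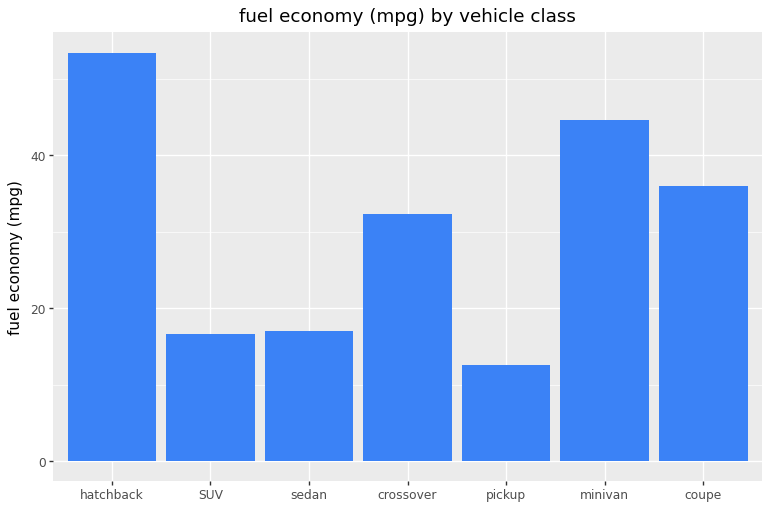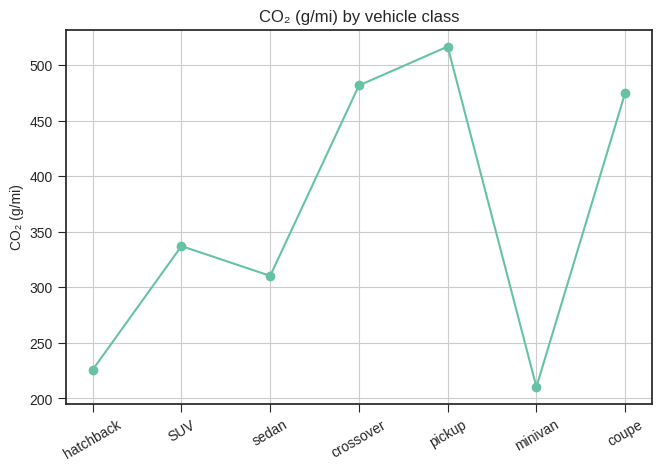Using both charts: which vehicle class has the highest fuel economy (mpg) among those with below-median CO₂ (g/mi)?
Chart 2 median CO₂ (g/mi) ≈ 350; below-median vehicle classes: hatchback, sedan, minivan. Among those, hatchback has the highest fuel economy (mpg) (≈ 55).

hatchback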